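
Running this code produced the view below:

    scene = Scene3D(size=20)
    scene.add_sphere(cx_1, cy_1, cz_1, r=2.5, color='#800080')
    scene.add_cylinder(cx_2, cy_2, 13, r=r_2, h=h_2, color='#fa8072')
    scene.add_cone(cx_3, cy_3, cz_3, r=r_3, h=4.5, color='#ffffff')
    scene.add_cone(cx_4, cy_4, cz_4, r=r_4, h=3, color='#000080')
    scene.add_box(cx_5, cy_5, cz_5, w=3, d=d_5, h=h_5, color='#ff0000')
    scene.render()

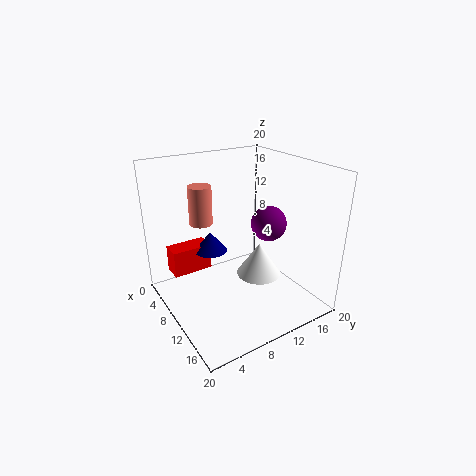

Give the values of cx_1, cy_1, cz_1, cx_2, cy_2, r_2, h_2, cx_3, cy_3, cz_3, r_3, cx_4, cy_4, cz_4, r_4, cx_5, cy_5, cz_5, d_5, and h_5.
cx_1 = 11, cy_1 = 14.5, cz_1 = 11.5, cx_2 = 9, cy_2 = 5, r_2 = 1.5, h_2 = 5, cx_3 = 13, cy_3 = 11.5, cz_3 = 5.5, r_3 = 3, cx_4 = 4.5, cy_4 = 8.5, cz_4 = 6, r_4 = 2.5, cx_5 = 1.5, cy_5 = 2.5, cz_5 = 3, d_5 = 6, h_5 = 4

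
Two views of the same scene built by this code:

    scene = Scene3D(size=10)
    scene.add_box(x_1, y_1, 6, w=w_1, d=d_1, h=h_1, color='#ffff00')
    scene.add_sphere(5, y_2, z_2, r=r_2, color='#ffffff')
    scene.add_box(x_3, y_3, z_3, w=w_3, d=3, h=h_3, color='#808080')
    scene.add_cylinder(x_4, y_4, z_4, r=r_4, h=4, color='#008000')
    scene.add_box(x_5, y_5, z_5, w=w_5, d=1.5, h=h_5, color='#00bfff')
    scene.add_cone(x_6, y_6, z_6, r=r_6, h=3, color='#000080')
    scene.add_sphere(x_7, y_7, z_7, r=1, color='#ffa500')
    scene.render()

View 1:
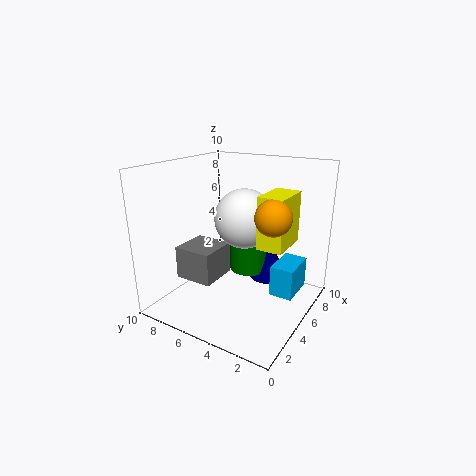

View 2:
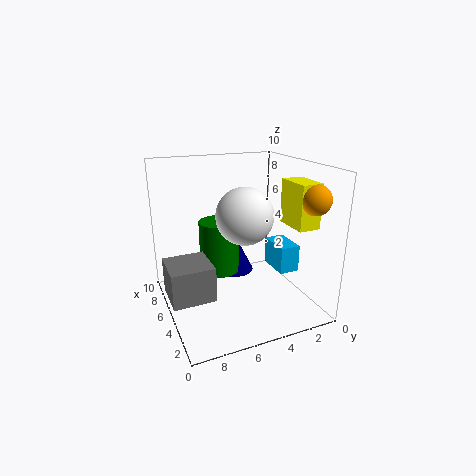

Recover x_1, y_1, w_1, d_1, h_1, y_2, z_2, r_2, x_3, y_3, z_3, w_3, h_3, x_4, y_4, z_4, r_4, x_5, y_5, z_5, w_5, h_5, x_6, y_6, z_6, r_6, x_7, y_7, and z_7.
x_1 = 2
y_1 = 0.5
w_1 = 2.5
d_1 = 1.5
h_1 = 3
y_2 = 4.5
z_2 = 6.5
r_2 = 2
x_3 = 4
y_3 = 7
z_3 = 1
w_3 = 3
h_3 = 2.5
x_4 = 7.5
y_4 = 5.5
z_4 = 1.5
r_4 = 1.5
x_5 = 4
y_5 = 0.5
z_5 = 2
w_5 = 2.5
h_5 = 2
x_6 = 8
y_6 = 4
z_6 = 1
r_6 = 1.5
x_7 = 2
y_7 = 1
z_7 = 8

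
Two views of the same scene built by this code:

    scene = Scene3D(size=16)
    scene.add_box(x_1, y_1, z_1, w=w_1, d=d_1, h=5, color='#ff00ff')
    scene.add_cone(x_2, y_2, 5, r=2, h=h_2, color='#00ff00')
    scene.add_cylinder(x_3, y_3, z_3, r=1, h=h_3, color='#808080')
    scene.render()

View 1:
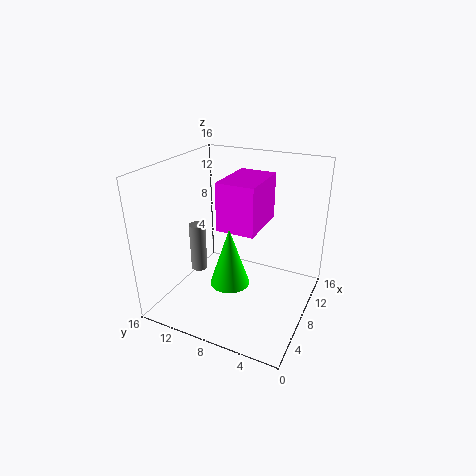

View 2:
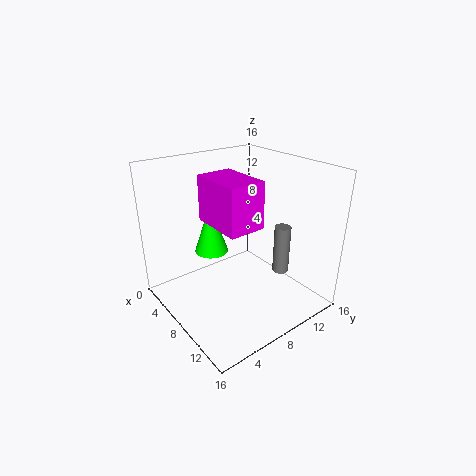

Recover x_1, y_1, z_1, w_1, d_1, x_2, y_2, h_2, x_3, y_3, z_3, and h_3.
x_1 = 5; y_1 = 5; z_1 = 10; w_1 = 6; d_1 = 4; x_2 = 4; y_2 = 7; h_2 = 6; x_3 = 9; y_3 = 14; z_3 = 2; h_3 = 6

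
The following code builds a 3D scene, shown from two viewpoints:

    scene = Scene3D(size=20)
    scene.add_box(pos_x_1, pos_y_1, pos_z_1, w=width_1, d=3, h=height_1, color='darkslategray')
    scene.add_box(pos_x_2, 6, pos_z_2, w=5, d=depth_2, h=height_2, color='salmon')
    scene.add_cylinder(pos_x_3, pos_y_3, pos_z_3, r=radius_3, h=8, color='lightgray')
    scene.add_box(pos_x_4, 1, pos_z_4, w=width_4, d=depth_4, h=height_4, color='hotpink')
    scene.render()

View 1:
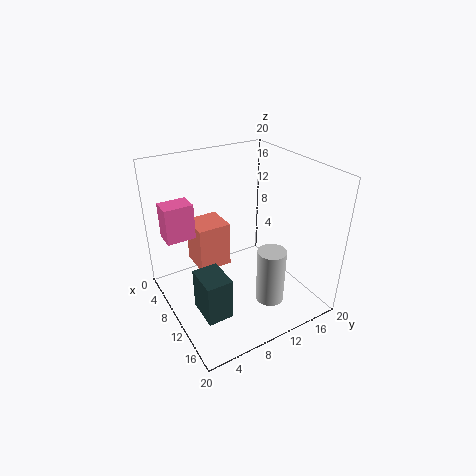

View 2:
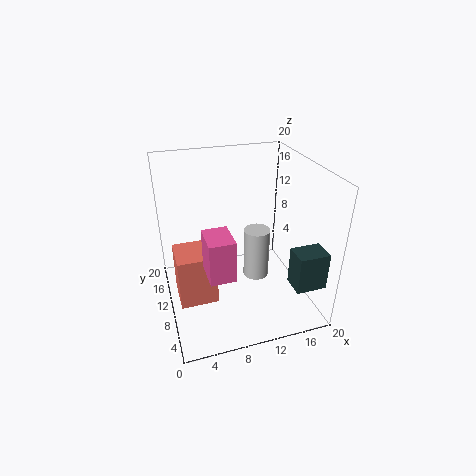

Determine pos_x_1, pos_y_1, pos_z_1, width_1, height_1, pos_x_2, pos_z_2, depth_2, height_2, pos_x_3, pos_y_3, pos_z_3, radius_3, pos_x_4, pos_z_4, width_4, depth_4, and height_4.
pos_x_1 = 15
pos_y_1 = 1
pos_z_1 = 6
width_1 = 4
height_1 = 5
pos_x_2 = 1
pos_z_2 = 3
depth_2 = 5
height_2 = 7
pos_x_3 = 14
pos_y_3 = 13
pos_z_3 = 1
radius_3 = 2
pos_x_4 = 4
pos_z_4 = 10
width_4 = 3
depth_4 = 4
height_4 = 5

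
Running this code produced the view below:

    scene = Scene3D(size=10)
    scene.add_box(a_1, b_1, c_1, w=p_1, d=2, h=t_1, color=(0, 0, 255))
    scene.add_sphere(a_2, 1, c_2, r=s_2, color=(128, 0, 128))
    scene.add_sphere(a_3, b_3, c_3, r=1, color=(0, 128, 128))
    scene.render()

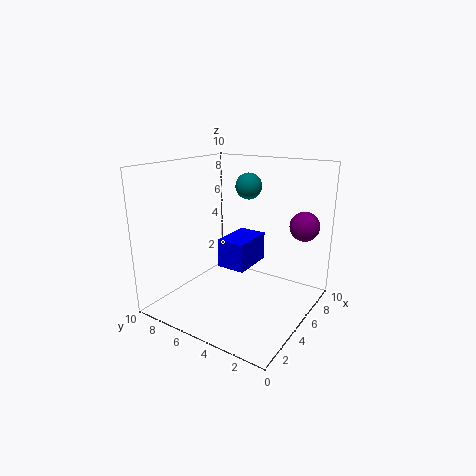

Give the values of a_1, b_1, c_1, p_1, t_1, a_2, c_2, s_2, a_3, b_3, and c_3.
a_1 = 4; b_1 = 4; c_1 = 3; p_1 = 3; t_1 = 2; a_2 = 7; c_2 = 6; s_2 = 1; a_3 = 8; b_3 = 6; c_3 = 8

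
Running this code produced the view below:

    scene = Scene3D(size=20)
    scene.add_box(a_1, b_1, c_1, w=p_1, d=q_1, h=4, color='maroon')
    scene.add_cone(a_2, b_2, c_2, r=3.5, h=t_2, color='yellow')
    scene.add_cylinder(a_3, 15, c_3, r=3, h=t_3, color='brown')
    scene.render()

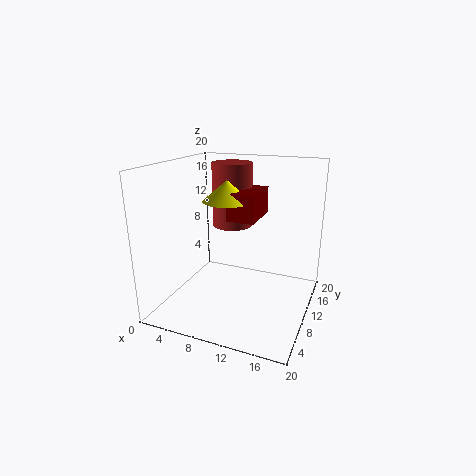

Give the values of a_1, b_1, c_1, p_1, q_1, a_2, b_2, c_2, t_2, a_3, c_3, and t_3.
a_1 = 8, b_1 = 10.5, c_1 = 12, p_1 = 4, q_1 = 6.5, a_2 = 7.5, b_2 = 12, c_2 = 14.5, t_2 = 3, a_3 = 7, c_3 = 10, t_3 = 9.5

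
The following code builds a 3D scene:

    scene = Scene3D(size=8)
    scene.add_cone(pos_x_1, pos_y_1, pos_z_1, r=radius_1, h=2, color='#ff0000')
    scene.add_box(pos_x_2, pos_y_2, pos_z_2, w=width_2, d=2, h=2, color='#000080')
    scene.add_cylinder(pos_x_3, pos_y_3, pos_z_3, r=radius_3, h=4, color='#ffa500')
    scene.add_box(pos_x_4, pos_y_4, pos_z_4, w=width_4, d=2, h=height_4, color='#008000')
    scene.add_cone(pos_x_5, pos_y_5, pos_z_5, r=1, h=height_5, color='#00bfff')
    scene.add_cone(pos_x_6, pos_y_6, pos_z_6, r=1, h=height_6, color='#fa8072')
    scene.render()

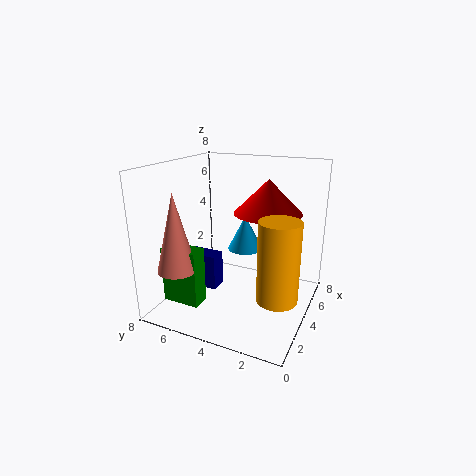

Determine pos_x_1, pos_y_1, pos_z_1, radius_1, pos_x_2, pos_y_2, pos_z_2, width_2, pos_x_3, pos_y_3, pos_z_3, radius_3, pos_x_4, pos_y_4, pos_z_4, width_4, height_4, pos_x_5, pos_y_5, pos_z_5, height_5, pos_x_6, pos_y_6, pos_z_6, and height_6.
pos_x_1 = 6
pos_y_1 = 3
pos_z_1 = 5
radius_1 = 2
pos_x_2 = 3
pos_y_2 = 5
pos_z_2 = 1
width_2 = 1
pos_x_3 = 2
pos_y_3 = 1
pos_z_3 = 2
radius_3 = 1
pos_x_4 = 1
pos_y_4 = 5
pos_z_4 = 1
width_4 = 1
height_4 = 3
pos_x_5 = 5
pos_y_5 = 4
pos_z_5 = 3
height_5 = 2
pos_x_6 = 1
pos_y_6 = 6
pos_z_6 = 3
height_6 = 4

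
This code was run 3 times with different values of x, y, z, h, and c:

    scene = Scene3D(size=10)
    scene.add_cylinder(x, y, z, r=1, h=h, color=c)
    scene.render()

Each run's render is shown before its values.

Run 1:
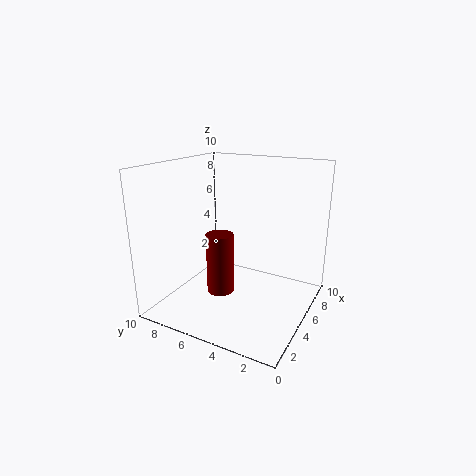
x = 5
y = 6.5
z = 0.5
h = 4.5
c = 'maroon'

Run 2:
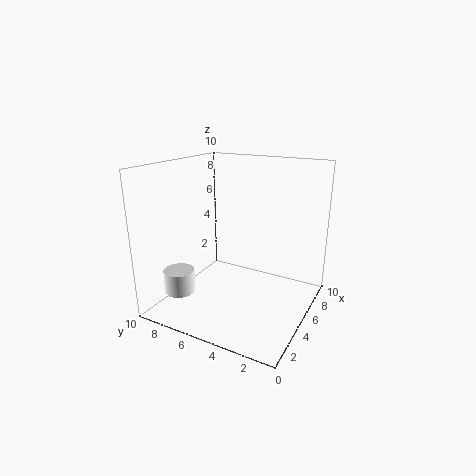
x = 1.5
y = 7.5
z = 2
h = 1.5
c = 'white'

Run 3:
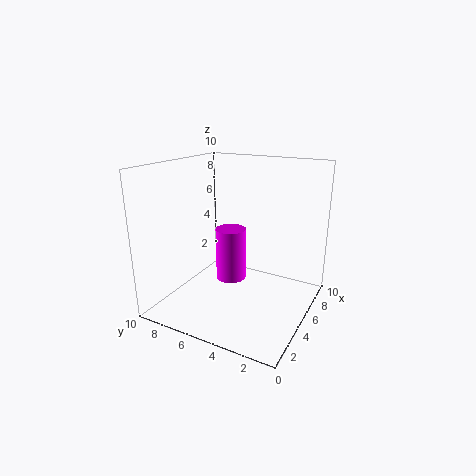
x = 4
y = 5
z = 2.5
h = 3.5
c = 'magenta'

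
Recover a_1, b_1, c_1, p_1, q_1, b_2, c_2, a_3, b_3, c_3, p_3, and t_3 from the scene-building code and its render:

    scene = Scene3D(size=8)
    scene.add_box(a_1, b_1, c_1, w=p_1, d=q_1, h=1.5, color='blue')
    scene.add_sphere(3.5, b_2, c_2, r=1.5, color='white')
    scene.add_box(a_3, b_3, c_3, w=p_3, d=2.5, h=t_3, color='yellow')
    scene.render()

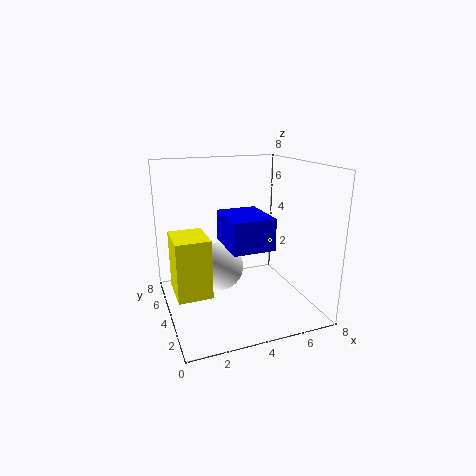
a_1 = 2.5; b_1 = 0.5; c_1 = 4.5; p_1 = 2; q_1 = 2.5; b_2 = 6; c_2 = 1.5; a_3 = 0.5; b_3 = 4; c_3 = 0.5; p_3 = 2; t_3 = 3.5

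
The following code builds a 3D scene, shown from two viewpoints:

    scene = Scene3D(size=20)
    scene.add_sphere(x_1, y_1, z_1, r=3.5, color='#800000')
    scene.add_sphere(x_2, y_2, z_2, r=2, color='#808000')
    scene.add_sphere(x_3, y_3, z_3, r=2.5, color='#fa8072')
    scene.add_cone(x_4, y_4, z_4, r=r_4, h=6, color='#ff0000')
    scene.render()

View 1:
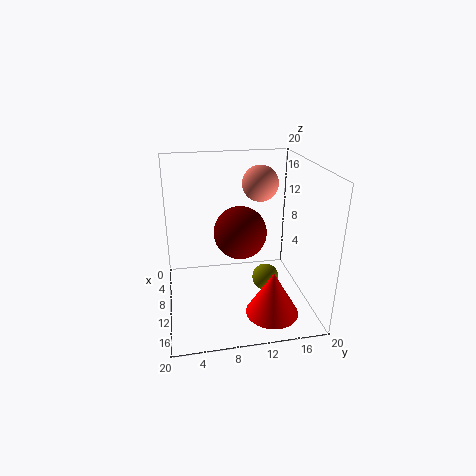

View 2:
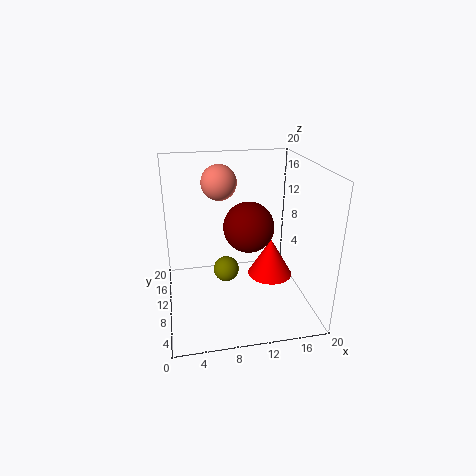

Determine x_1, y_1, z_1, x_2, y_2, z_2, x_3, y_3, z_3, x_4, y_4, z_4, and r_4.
x_1 = 11.5; y_1 = 10; z_1 = 11.5; x_2 = 9; y_2 = 14.5; z_2 = 2.5; x_3 = 8; y_3 = 13.5; z_3 = 17; x_4 = 16; y_4 = 13.5; z_4 = 1.5; r_4 = 3.5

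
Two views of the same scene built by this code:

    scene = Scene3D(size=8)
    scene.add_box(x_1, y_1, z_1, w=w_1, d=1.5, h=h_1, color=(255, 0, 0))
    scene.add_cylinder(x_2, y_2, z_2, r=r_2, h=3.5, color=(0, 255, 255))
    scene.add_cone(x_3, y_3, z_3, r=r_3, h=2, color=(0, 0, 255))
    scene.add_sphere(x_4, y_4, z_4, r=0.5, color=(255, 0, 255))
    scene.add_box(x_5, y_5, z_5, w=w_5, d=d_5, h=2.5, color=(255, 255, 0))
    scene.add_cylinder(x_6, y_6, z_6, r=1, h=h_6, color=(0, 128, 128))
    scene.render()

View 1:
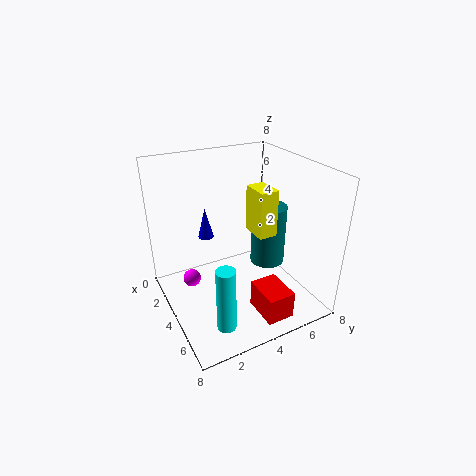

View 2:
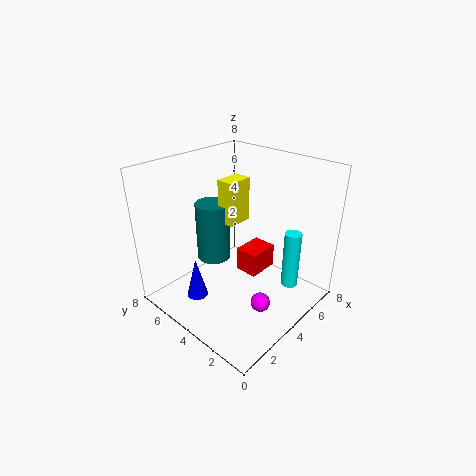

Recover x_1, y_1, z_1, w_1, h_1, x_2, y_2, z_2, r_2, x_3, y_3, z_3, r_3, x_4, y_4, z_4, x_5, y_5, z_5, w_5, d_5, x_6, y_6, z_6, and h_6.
x_1 = 5.5, y_1 = 4, z_1 = 0.5, w_1 = 2, h_1 = 1.5, x_2 = 6.5, y_2 = 2, z_2 = 0.5, r_2 = 0.5, x_3 = 0.5, y_3 = 3.5, z_3 = 2.5, r_3 = 0.5, x_4 = 3, y_4 = 1.5, z_4 = 1.5, x_5 = 4, y_5 = 4.5, z_5 = 4.5, w_5 = 1.5, d_5 = 1, x_6 = 4, y_6 = 6, z_6 = 2, h_6 = 3.5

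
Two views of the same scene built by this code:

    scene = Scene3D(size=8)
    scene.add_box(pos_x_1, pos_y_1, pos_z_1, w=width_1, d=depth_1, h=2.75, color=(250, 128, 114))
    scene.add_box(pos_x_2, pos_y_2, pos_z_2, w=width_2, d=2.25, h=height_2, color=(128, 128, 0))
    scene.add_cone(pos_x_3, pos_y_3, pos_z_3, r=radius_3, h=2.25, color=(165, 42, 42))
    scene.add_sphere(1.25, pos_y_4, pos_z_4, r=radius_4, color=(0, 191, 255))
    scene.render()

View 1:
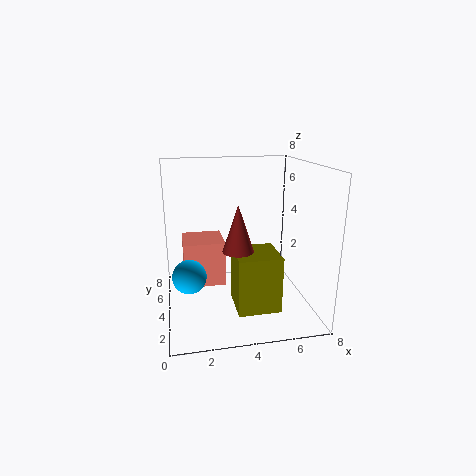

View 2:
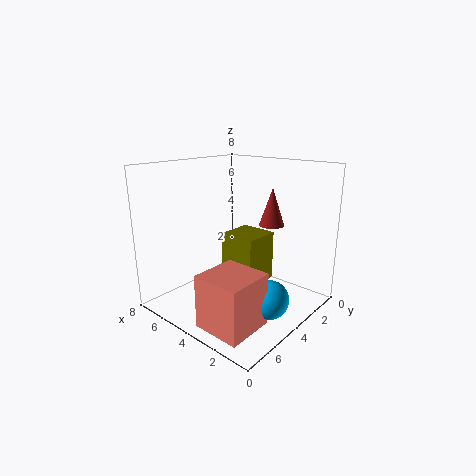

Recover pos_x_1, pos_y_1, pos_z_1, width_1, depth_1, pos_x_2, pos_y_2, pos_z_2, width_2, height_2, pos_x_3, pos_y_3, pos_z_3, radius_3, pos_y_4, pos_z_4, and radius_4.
pos_x_1 = 1
pos_y_1 = 5.25
pos_z_1 = 0.5
width_1 = 2.5
depth_1 = 2.5
pos_x_2 = 3.5
pos_y_2 = 1.25
pos_z_2 = 0.75
width_2 = 2.25
height_2 = 3
pos_x_3 = 3.5
pos_y_3 = 1.5
pos_z_3 = 4.25
radius_3 = 0.75
pos_y_4 = 4.75
pos_z_4 = 1.5
radius_4 = 1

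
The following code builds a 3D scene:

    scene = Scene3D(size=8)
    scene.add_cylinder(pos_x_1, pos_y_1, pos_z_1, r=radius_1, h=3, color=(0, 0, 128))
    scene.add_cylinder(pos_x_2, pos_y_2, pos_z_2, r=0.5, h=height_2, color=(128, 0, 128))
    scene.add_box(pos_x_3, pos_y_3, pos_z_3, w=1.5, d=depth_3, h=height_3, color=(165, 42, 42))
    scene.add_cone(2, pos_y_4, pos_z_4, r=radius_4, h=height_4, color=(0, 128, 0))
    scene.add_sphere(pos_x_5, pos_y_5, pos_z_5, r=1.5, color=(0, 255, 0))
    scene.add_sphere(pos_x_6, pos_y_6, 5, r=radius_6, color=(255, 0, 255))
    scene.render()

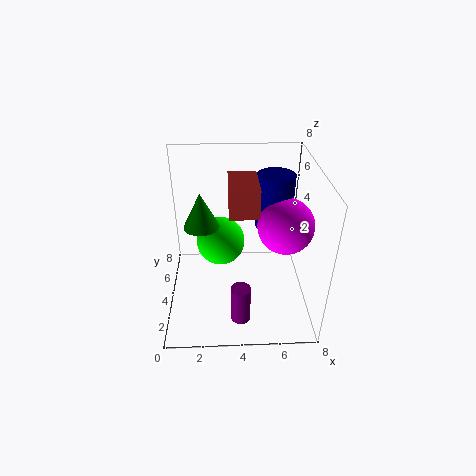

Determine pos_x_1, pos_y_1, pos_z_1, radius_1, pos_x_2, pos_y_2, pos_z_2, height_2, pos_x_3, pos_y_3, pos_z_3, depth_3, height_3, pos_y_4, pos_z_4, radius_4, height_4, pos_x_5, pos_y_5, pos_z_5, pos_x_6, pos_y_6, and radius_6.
pos_x_1 = 6, pos_y_1 = 4.5, pos_z_1 = 4.5, radius_1 = 1, pos_x_2 = 4, pos_y_2 = 1, pos_z_2 = 1, height_2 = 2, pos_x_3 = 3.5, pos_y_3 = 2.5, pos_z_3 = 6, depth_3 = 2.5, height_3 = 1.5, pos_y_4 = 4.5, pos_z_4 = 4.5, radius_4 = 1, height_4 = 2, pos_x_5 = 3, pos_y_5 = 6, pos_z_5 = 2.5, pos_x_6 = 6.5, pos_y_6 = 3.5, radius_6 = 1.5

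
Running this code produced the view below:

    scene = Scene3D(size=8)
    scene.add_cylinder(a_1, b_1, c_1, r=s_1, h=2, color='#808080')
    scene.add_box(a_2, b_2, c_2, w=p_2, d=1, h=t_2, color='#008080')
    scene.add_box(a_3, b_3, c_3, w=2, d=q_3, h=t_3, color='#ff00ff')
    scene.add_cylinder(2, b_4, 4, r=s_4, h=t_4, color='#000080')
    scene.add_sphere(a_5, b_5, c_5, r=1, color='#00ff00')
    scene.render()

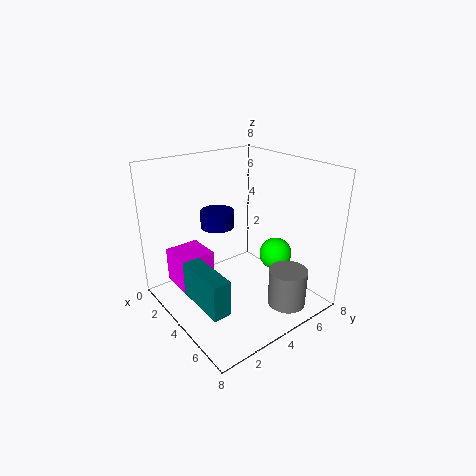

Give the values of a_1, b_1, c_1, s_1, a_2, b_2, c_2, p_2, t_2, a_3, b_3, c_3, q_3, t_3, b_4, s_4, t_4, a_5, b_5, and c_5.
a_1 = 7; b_1 = 5; c_1 = 1; s_1 = 1; a_2 = 3; b_2 = 1; c_2 = 1; p_2 = 3; t_2 = 2; a_3 = 1; b_3 = 1; c_3 = 1; q_3 = 2; t_3 = 2; b_4 = 4; s_4 = 1; t_4 = 1; a_5 = 4; b_5 = 7; c_5 = 2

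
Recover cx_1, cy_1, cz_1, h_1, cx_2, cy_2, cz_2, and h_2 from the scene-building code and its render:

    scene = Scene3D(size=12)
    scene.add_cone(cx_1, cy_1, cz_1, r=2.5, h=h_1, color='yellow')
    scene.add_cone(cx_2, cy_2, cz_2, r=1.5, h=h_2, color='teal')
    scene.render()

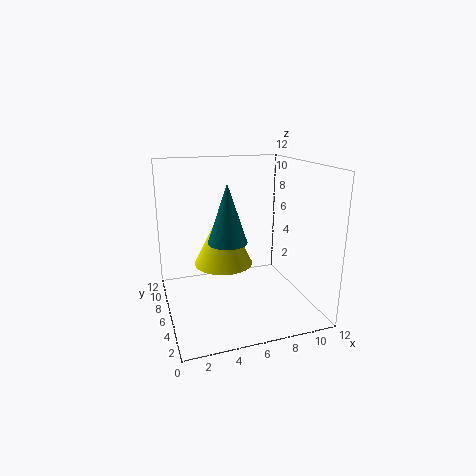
cx_1 = 5
cy_1 = 7
cz_1 = 3.5
h_1 = 5
cx_2 = 4.5
cy_2 = 4
cz_2 = 6.5
h_2 = 4.5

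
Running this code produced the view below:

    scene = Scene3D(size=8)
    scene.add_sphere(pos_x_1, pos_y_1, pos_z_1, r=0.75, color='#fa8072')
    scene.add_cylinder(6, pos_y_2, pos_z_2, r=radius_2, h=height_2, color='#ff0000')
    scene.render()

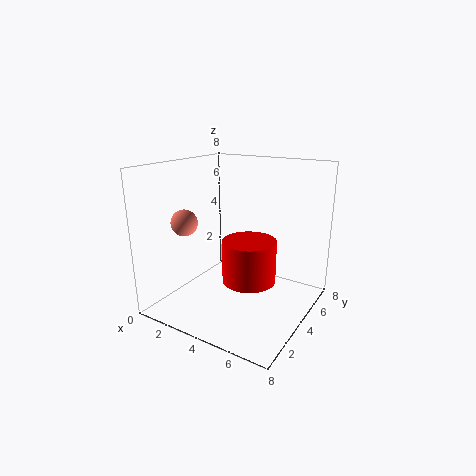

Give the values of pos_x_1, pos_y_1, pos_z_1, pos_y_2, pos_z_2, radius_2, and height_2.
pos_x_1 = 1.25, pos_y_1 = 2.75, pos_z_1 = 4.75, pos_y_2 = 1.75, pos_z_2 = 3, radius_2 = 1.25, height_2 = 2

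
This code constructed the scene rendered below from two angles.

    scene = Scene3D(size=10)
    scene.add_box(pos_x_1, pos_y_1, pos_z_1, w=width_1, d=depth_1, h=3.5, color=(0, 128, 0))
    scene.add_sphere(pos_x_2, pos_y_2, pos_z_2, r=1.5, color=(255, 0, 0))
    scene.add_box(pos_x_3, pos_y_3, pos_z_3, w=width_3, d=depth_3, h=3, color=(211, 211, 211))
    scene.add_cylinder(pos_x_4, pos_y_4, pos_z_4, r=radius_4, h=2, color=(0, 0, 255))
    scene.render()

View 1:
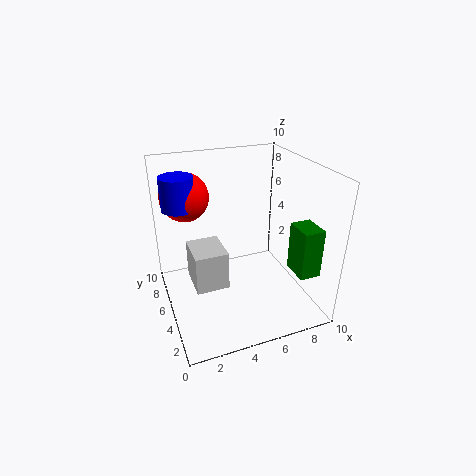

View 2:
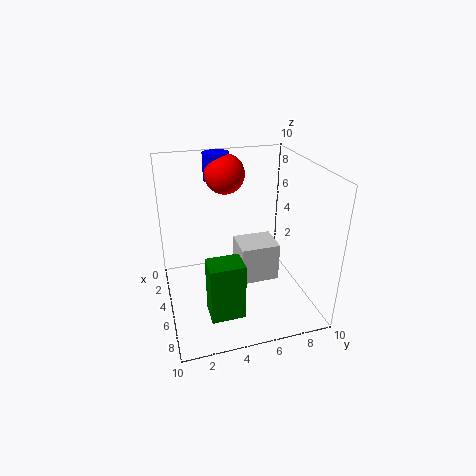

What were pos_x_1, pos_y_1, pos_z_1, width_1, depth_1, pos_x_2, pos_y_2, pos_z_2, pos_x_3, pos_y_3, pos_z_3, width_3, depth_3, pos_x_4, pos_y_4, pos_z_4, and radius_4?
pos_x_1 = 8.5, pos_y_1 = 2, pos_z_1 = 2.5, width_1 = 1.5, depth_1 = 2, pos_x_2 = 1.5, pos_y_2 = 5, pos_z_2 = 8.5, pos_x_3 = 2, pos_y_3 = 5.5, pos_z_3 = 0.5, width_3 = 2.5, depth_3 = 3, pos_x_4 = 1, pos_y_4 = 4.5, pos_z_4 = 8, radius_4 = 1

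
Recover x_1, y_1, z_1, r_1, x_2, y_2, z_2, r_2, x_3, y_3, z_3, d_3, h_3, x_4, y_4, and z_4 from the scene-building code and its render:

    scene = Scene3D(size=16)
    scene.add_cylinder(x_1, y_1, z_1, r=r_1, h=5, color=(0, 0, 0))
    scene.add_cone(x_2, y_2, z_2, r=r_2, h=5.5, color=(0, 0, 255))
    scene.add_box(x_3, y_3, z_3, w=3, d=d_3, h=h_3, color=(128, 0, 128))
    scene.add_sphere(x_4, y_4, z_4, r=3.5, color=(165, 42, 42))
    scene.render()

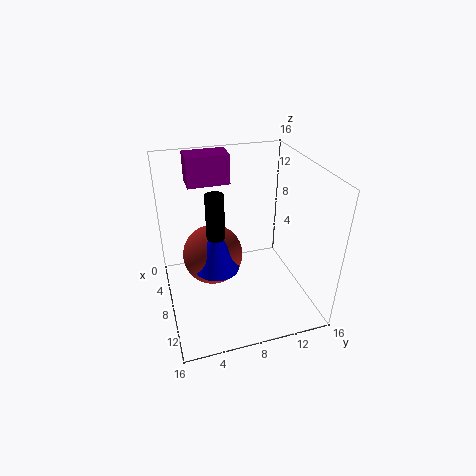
x_1 = 8
y_1 = 5.5
z_1 = 8.5
r_1 = 1
x_2 = 8
y_2 = 5.5
z_2 = 4.5
r_2 = 2.5
x_3 = 0.5
y_3 = 3.5
z_3 = 12.5
d_3 = 5
h_3 = 3.5
x_4 = 6
y_4 = 5.5
z_4 = 5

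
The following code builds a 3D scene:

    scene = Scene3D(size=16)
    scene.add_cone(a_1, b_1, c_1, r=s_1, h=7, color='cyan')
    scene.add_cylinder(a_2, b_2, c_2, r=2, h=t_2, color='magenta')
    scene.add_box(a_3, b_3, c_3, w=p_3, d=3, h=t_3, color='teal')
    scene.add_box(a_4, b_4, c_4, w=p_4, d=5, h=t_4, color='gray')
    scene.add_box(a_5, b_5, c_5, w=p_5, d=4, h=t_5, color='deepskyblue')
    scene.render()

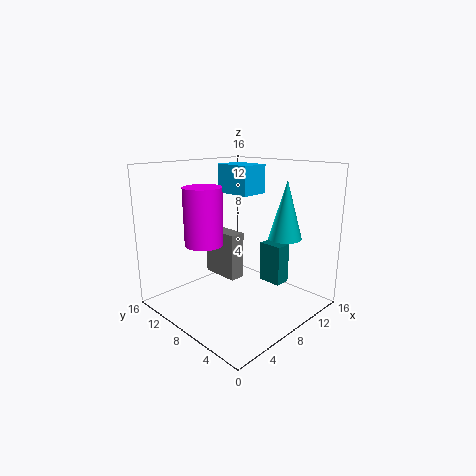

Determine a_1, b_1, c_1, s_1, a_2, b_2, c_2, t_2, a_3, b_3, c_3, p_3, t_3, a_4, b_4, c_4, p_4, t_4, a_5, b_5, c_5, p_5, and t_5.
a_1 = 14, b_1 = 6, c_1 = 7, s_1 = 2, a_2 = 4, b_2 = 9, c_2 = 8, t_2 = 6, a_3 = 13, b_3 = 6, c_3 = 1, p_3 = 2, t_3 = 5, a_4 = 10, b_4 = 11, c_4 = 1, p_4 = 2, t_4 = 6, a_5 = 7, b_5 = 6, c_5 = 13, p_5 = 3, t_5 = 3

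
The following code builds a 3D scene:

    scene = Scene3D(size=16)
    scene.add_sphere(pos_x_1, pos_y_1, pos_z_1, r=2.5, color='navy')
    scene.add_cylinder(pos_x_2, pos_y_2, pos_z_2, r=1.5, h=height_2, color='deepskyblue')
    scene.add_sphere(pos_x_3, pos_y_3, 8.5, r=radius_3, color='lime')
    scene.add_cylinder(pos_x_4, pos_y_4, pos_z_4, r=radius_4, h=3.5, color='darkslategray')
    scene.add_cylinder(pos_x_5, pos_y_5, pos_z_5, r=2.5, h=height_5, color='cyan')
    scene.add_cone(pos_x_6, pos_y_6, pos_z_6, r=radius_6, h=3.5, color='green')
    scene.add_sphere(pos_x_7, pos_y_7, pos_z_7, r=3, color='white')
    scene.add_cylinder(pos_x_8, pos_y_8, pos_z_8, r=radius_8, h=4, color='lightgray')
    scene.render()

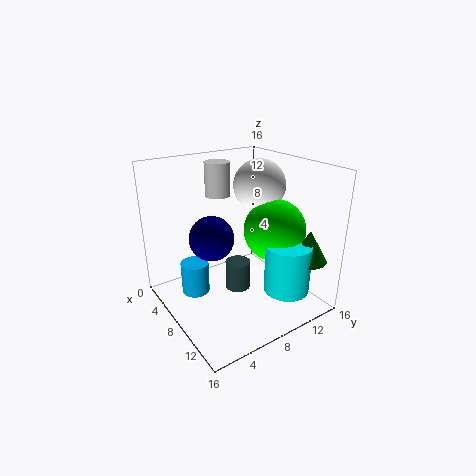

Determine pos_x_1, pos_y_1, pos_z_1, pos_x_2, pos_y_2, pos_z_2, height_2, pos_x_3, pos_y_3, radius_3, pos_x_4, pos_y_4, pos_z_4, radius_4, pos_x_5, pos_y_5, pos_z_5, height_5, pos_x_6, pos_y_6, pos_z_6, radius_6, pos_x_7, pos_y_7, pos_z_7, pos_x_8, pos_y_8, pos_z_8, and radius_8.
pos_x_1 = 6.5; pos_y_1 = 5.5; pos_z_1 = 8; pos_x_2 = 7; pos_y_2 = 3; pos_z_2 = 2.5; height_2 = 3.5; pos_x_3 = 9.5; pos_y_3 = 12; radius_3 = 3.5; pos_x_4 = 6.5; pos_y_4 = 9; pos_z_4 = 0.5; radius_4 = 1.5; pos_x_5 = 12.5; pos_y_5 = 11.5; pos_z_5 = 2.5; height_5 = 5.5; pos_x_6 = 13.5; pos_y_6 = 13.5; pos_z_6 = 6; radius_6 = 2; pos_x_7 = 6.5; pos_y_7 = 12; pos_z_7 = 13; pos_x_8 = 3; pos_y_8 = 8.5; pos_z_8 = 11.5; radius_8 = 1.5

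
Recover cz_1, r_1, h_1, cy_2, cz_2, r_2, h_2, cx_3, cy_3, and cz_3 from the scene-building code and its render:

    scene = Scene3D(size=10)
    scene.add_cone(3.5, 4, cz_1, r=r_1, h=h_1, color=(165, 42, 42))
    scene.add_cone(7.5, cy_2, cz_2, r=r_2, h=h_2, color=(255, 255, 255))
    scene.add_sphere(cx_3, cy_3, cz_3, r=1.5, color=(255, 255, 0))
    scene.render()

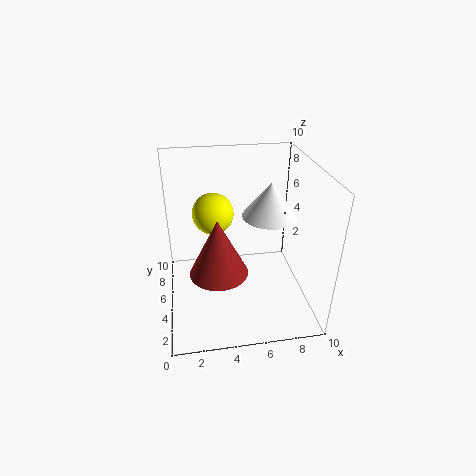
cz_1 = 3
r_1 = 2
h_1 = 4
cy_2 = 6
cz_2 = 6
r_2 = 2
h_2 = 2.5
cx_3 = 3.5
cy_3 = 7
cz_3 = 6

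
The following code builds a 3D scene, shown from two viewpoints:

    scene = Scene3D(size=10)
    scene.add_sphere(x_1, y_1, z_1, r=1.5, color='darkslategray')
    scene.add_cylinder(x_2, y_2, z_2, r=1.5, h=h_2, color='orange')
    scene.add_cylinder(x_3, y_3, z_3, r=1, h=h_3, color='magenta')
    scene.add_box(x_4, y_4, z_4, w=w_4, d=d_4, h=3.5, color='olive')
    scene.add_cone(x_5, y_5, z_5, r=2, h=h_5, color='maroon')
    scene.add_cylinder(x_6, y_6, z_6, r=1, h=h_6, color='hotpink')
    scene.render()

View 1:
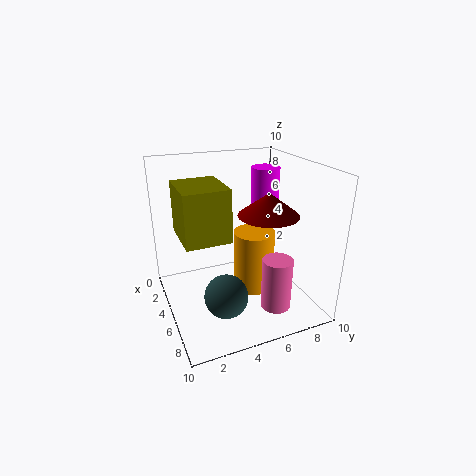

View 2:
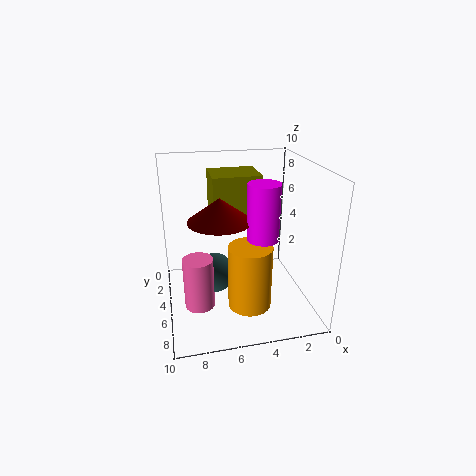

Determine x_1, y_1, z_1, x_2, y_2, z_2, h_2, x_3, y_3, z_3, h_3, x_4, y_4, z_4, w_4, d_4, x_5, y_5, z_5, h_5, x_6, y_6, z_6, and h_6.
x_1 = 6.5, y_1 = 3.5, z_1 = 1.5, x_2 = 4.5, y_2 = 6.5, z_2 = 0.5, h_2 = 4.5, x_3 = 4, y_3 = 7.5, z_3 = 6, h_3 = 3.5, x_4 = 3, y_4 = 1, z_4 = 5.5, w_4 = 3.5, d_4 = 3, x_5 = 6.5, y_5 = 6.5, z_5 = 7, h_5 = 1.5, x_6 = 8, y_6 = 6.5, z_6 = 1, h_6 = 3.5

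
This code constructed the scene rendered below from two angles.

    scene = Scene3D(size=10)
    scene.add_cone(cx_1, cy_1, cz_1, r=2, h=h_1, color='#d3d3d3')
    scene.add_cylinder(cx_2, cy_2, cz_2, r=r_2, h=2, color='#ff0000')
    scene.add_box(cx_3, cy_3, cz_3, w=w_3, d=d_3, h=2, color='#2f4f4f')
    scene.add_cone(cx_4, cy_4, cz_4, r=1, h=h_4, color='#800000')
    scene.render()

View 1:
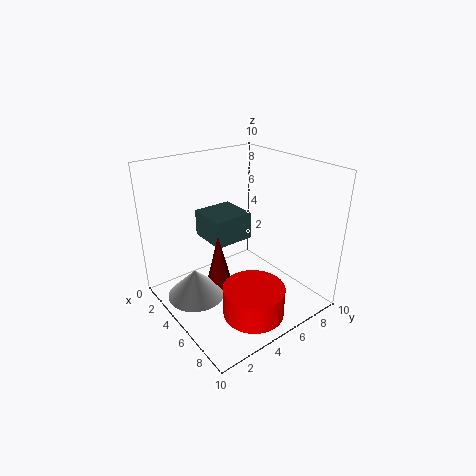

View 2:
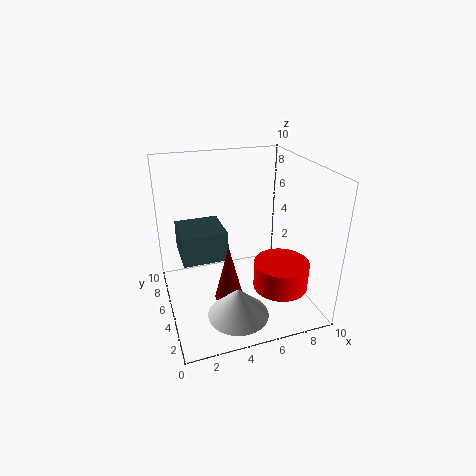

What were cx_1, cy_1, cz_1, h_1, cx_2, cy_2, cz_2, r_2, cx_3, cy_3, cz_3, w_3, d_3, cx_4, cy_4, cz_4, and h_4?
cx_1 = 4, cy_1 = 2, cz_1 = 1, h_1 = 2, cx_2 = 8, cy_2 = 4, cz_2 = 1, r_2 = 2, cx_3 = 1, cy_3 = 4, cz_3 = 4, w_3 = 3, d_3 = 3, cx_4 = 4, cy_4 = 4, cz_4 = 1, h_4 = 4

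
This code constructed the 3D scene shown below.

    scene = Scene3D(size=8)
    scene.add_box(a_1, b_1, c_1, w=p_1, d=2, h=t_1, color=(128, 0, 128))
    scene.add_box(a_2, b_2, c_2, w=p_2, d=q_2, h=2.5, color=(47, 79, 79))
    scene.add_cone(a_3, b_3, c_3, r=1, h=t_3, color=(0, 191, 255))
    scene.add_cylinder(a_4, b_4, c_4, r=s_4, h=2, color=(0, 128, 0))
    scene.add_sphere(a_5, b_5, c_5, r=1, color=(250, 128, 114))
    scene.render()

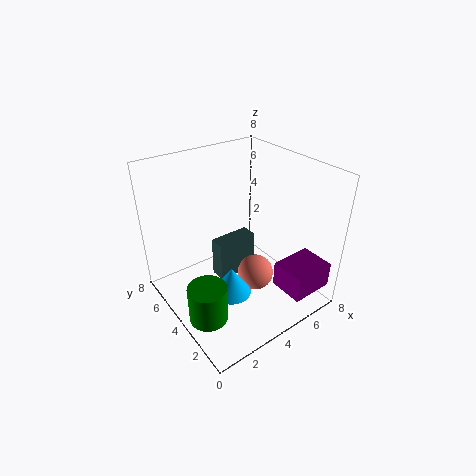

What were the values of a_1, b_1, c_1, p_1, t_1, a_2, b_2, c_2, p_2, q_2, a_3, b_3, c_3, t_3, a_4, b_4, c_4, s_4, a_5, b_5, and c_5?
a_1 = 5.5, b_1 = 0.5, c_1 = 1, p_1 = 2.5, t_1 = 1.5, a_2 = 3.5, b_2 = 5, c_2 = 0.5, p_2 = 2.5, q_2 = 1, a_3 = 2.5, b_3 = 2.5, c_3 = 2, t_3 = 1.5, a_4 = 1, b_4 = 2.5, c_4 = 1, s_4 = 1, a_5 = 4.5, b_5 = 3, c_5 = 2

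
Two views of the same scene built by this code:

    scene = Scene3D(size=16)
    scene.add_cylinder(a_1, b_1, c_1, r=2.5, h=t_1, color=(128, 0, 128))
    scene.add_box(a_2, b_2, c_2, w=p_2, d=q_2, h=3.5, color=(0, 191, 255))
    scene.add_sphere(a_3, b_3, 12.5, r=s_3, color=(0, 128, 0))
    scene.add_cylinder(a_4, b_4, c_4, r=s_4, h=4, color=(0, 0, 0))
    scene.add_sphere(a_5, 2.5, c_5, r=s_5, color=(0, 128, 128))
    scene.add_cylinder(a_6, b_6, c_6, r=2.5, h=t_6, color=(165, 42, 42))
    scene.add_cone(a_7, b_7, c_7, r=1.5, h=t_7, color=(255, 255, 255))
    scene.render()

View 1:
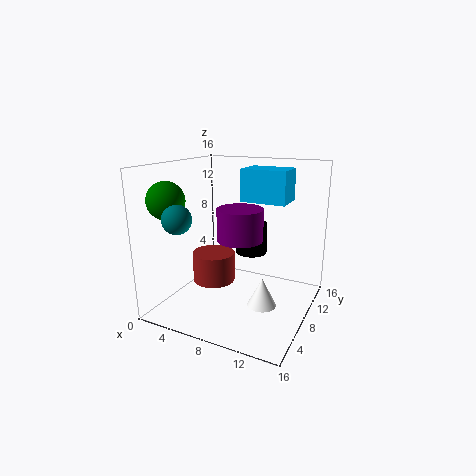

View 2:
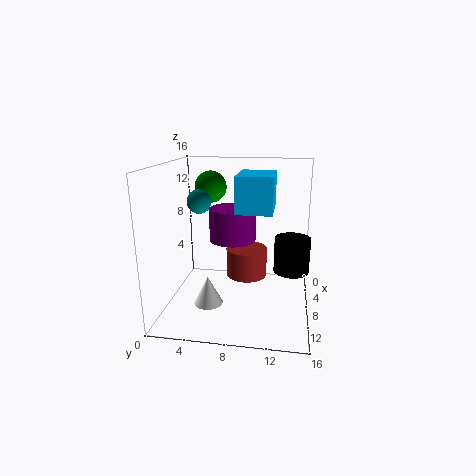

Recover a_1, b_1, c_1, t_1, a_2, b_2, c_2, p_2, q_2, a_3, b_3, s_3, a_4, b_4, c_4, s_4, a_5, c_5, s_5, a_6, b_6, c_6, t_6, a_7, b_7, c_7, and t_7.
a_1 = 8.5
b_1 = 7.5
c_1 = 8
t_1 = 3.5
a_2 = 8
b_2 = 8.5
c_2 = 12
p_2 = 5
q_2 = 3.5
a_3 = 2
b_3 = 3.5
s_3 = 2
a_4 = 7
b_4 = 14
c_4 = 4
s_4 = 2
a_5 = 4
c_5 = 11
s_5 = 1.5
a_6 = 4.5
b_6 = 8.5
c_6 = 2
t_6 = 3.5
a_7 = 12
b_7 = 5.5
c_7 = 2
t_7 = 3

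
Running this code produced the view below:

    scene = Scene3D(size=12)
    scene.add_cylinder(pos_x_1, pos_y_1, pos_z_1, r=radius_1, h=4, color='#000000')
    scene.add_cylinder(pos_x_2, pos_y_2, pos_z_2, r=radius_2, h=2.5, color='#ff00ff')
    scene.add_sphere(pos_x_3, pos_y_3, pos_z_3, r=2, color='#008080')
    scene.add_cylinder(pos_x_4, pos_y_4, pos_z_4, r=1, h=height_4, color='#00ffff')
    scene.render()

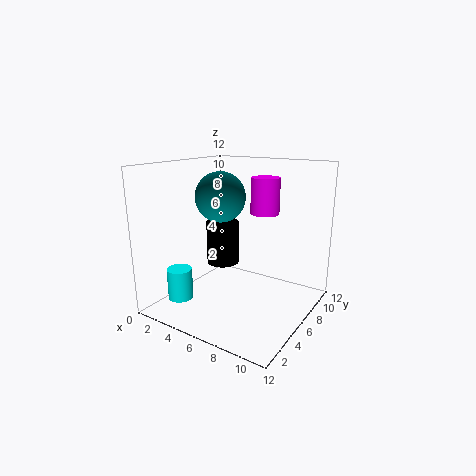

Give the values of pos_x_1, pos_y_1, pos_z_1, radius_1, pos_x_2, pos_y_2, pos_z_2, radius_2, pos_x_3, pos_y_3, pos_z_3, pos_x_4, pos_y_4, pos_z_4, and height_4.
pos_x_1 = 3
pos_y_1 = 8
pos_z_1 = 2.5
radius_1 = 1.5
pos_x_2 = 9.5
pos_y_2 = 4
pos_z_2 = 9
radius_2 = 1
pos_x_3 = 5
pos_y_3 = 5
pos_z_3 = 9.5
pos_x_4 = 3
pos_y_4 = 2
pos_z_4 = 1.5
height_4 = 2.5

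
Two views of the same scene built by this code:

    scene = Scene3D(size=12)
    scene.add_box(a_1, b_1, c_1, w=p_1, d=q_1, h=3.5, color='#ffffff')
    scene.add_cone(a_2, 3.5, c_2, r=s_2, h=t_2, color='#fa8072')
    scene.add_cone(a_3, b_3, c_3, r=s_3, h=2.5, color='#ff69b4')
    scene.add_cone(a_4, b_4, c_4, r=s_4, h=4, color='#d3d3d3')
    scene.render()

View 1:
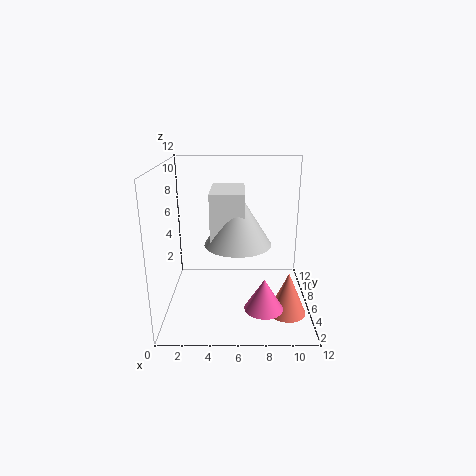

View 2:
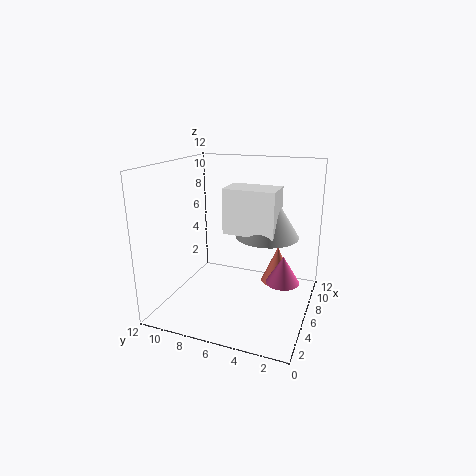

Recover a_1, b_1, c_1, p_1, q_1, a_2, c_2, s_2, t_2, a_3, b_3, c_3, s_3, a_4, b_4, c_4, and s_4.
a_1 = 4; b_1 = 2.5; c_1 = 7; p_1 = 2.5; q_1 = 4; a_2 = 10; c_2 = 0.5; s_2 = 1.5; t_2 = 3.5; a_3 = 8; b_3 = 2.5; c_3 = 1.5; s_3 = 1.5; a_4 = 6; b_4 = 3.5; c_4 = 6.5; s_4 = 2.5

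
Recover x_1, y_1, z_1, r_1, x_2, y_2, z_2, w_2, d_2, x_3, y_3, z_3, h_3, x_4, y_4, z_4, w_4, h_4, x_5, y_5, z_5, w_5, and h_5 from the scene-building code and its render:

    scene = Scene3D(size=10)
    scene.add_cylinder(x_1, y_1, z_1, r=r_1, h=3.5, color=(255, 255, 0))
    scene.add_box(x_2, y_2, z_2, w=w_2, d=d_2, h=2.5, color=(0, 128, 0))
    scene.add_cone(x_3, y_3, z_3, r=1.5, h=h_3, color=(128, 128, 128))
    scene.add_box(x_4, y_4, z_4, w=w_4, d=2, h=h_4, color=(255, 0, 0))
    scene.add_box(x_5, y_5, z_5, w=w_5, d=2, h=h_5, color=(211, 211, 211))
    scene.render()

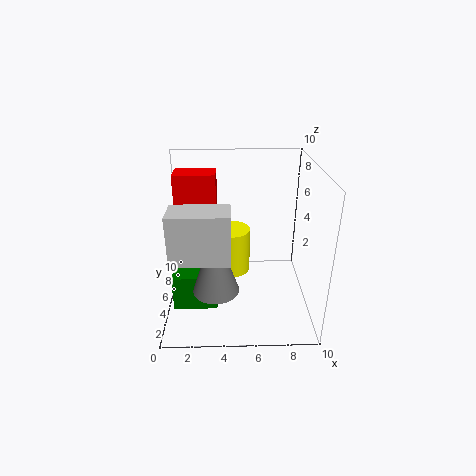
x_1 = 4.5, y_1 = 7.5, z_1 = 1, r_1 = 1.5, x_2 = 0.5, y_2 = 3, z_2 = 0.5, w_2 = 3, d_2 = 3, x_3 = 3.5, y_3 = 2.5, z_3 = 2.5, h_3 = 4.5, x_4 = 0.5, y_4 = 6.5, z_4 = 5.5, w_4 = 3, h_4 = 3.5, x_5 = 1, y_5 = 0.5, z_5 = 5.5, w_5 = 3.5, h_5 = 3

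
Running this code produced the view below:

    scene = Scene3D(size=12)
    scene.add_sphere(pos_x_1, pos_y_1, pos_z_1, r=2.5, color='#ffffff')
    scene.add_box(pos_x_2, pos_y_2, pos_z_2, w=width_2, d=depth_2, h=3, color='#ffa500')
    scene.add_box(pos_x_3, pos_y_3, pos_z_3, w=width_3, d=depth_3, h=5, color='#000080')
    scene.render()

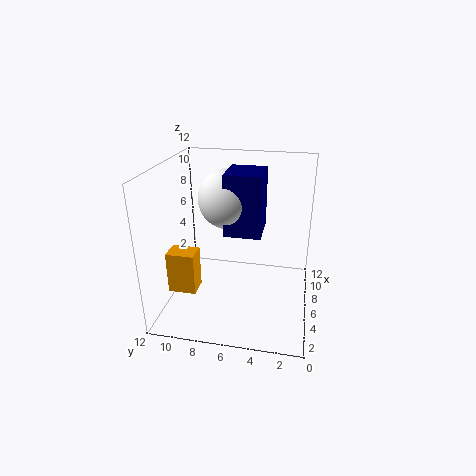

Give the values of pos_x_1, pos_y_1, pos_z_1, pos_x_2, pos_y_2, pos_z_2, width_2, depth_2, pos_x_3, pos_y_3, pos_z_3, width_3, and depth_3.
pos_x_1 = 7, pos_y_1 = 7, pos_z_1 = 9, pos_x_2 = 0.5, pos_y_2 = 8, pos_z_2 = 4, width_2 = 1.5, depth_2 = 2, pos_x_3 = 5, pos_y_3 = 4, pos_z_3 = 6.5, width_3 = 3.5, depth_3 = 3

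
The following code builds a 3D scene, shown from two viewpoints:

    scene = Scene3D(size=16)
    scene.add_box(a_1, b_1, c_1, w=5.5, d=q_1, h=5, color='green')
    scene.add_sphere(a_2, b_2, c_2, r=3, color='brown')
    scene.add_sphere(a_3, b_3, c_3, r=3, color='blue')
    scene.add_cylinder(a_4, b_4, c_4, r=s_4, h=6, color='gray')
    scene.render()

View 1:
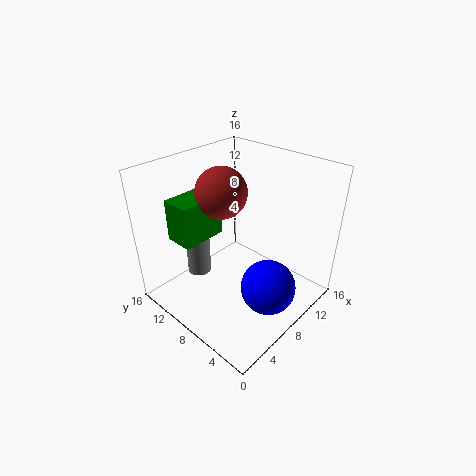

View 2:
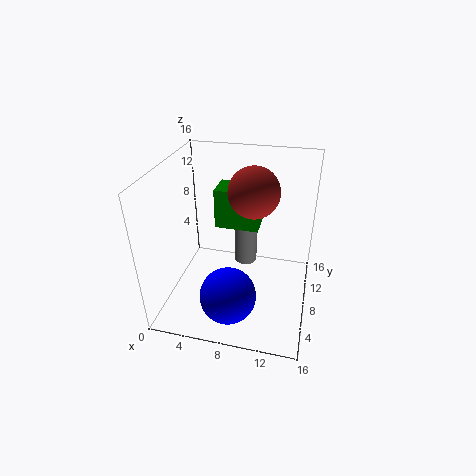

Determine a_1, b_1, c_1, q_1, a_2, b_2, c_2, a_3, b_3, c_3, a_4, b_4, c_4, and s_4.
a_1 = 4; b_1 = 12; c_1 = 6.5; q_1 = 3.5; a_2 = 9; b_2 = 11.5; c_2 = 12; a_3 = 8; b_3 = 3.5; c_3 = 3.5; a_4 = 7.5; b_4 = 14.5; c_4 = 0.5; s_4 = 1.5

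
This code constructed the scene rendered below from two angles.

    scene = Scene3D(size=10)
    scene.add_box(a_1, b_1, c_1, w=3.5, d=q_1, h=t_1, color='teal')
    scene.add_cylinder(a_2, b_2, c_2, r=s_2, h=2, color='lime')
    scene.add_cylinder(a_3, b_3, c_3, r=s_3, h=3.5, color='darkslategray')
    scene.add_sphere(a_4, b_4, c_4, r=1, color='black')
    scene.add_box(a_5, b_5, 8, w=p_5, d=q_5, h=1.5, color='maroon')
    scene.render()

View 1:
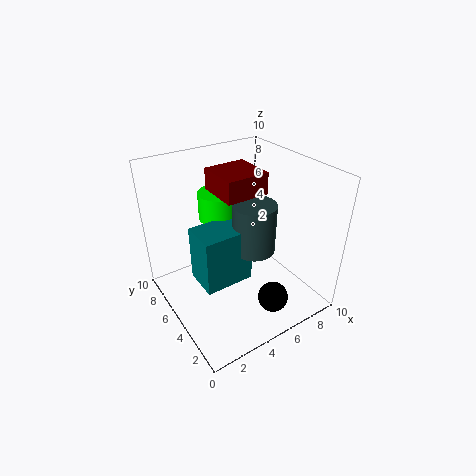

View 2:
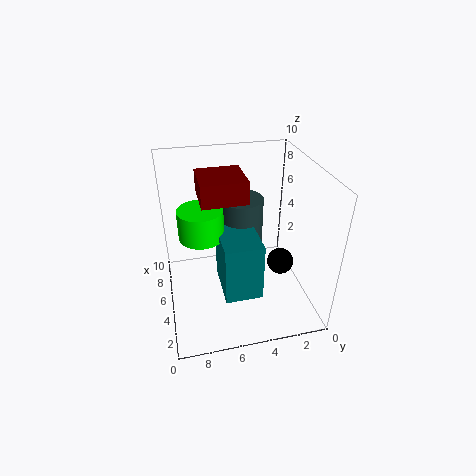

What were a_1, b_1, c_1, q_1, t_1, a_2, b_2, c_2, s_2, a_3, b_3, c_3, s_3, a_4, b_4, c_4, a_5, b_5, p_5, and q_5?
a_1 = 2
b_1 = 4
c_1 = 2
q_1 = 2.5
t_1 = 4
a_2 = 5
b_2 = 7.5
c_2 = 5.5
s_2 = 1.5
a_3 = 6
b_3 = 4.5
c_3 = 4
s_3 = 1.5
a_4 = 5.5
b_4 = 1.5
c_4 = 2
a_5 = 4
b_5 = 4.5
p_5 = 3
q_5 = 3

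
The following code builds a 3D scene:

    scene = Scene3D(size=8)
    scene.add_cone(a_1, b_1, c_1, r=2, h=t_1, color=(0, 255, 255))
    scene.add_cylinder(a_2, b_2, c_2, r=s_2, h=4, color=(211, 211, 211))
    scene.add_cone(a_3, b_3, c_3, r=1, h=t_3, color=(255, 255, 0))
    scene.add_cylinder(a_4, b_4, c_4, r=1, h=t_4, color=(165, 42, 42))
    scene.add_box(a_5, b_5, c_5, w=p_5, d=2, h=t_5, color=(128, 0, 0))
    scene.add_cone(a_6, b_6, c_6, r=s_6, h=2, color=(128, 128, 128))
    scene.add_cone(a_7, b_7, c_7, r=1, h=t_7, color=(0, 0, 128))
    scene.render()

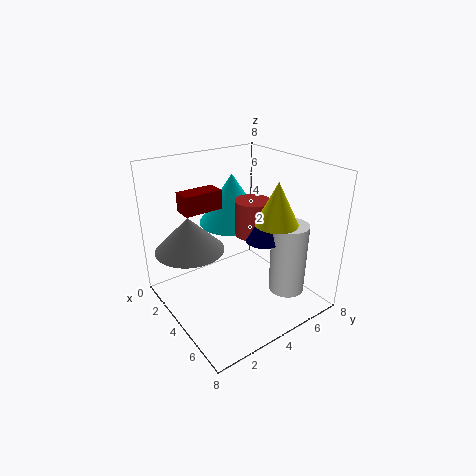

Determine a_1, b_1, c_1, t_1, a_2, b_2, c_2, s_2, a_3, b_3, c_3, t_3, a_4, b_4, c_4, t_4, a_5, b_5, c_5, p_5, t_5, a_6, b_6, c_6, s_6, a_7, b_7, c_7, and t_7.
a_1 = 2
b_1 = 5
c_1 = 4
t_1 = 3
a_2 = 6
b_2 = 6
c_2 = 1
s_2 = 1
a_3 = 7
b_3 = 4
c_3 = 6
t_3 = 2
a_4 = 4
b_4 = 5
c_4 = 4
t_4 = 2
a_5 = 3
b_5 = 1
c_5 = 6
p_5 = 1
t_5 = 1
a_6 = 2
b_6 = 2
c_6 = 3
s_6 = 2
a_7 = 5
b_7 = 5
c_7 = 4
t_7 = 2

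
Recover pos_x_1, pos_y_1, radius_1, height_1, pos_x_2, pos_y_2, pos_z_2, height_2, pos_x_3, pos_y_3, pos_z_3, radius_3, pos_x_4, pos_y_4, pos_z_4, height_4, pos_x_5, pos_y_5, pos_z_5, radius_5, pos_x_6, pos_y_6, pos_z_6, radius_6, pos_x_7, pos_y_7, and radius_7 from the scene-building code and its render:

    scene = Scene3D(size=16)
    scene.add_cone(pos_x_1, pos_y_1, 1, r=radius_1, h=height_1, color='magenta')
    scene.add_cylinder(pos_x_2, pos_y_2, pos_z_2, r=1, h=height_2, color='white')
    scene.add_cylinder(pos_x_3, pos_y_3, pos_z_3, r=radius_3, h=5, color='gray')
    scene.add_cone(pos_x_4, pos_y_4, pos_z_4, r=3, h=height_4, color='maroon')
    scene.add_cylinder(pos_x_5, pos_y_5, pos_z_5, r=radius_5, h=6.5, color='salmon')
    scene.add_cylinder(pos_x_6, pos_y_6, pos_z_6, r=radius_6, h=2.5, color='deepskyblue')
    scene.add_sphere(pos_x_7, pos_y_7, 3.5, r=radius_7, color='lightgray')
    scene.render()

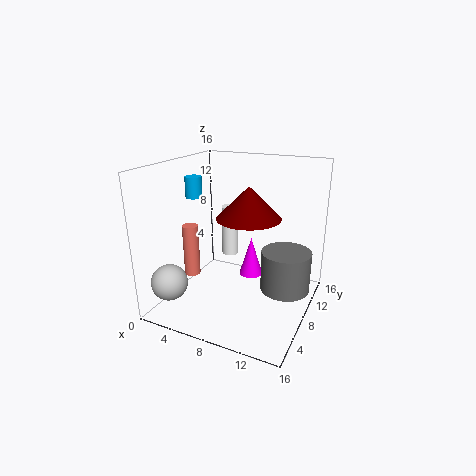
pos_x_1 = 7.5; pos_y_1 = 13; radius_1 = 1.5; height_1 = 5; pos_x_2 = 5.5; pos_y_2 = 11; pos_z_2 = 4.5; height_2 = 6; pos_x_3 = 12.5; pos_y_3 = 12; pos_z_3 = 0.5; radius_3 = 3; pos_x_4 = 11; pos_y_4 = 4; pos_z_4 = 12; height_4 = 3; pos_x_5 = 1; pos_y_5 = 9; pos_z_5 = 1.5; radius_5 = 1; pos_x_6 = 1.5; pos_y_6 = 9.5; pos_z_6 = 11.5; radius_6 = 1; pos_x_7 = 2; pos_y_7 = 3; radius_7 = 2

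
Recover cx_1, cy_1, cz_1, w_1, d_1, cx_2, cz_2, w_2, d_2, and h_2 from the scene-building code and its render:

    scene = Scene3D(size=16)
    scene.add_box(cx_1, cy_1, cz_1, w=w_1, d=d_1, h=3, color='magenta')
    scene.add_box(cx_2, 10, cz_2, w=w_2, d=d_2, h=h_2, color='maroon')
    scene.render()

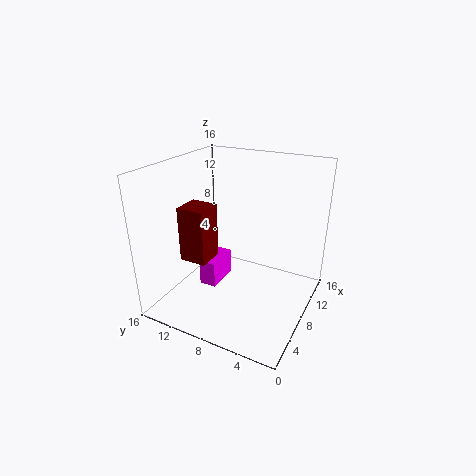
cx_1 = 6, cy_1 = 10, cz_1 = 2, w_1 = 4, d_1 = 2, cx_2 = 4, cz_2 = 6, w_2 = 3, d_2 = 3, h_2 = 6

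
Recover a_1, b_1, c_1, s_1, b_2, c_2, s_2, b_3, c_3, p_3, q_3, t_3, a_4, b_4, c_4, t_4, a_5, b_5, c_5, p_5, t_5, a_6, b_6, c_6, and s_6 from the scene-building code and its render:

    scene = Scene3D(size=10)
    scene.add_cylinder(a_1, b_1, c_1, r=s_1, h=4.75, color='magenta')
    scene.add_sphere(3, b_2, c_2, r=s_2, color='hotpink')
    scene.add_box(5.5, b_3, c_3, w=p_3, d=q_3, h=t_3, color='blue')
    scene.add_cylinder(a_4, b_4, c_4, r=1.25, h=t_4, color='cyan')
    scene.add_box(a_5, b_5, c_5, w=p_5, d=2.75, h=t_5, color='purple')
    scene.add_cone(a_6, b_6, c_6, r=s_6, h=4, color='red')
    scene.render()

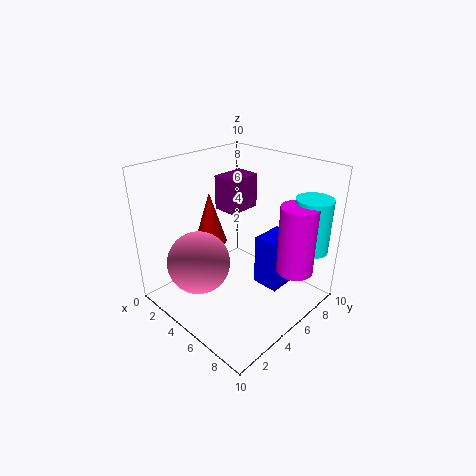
a_1 = 8.5, b_1 = 7, c_1 = 3, s_1 = 1.25, b_2 = 3, c_2 = 3, s_2 = 2.25, b_3 = 6.25, c_3 = 1, p_3 = 2, q_3 = 2.5, t_3 = 3.75, a_4 = 8.75, b_4 = 8.25, c_4 = 4.25, t_4 = 3.75, a_5 = 0.5, b_5 = 7, c_5 = 5.25, p_5 = 2, t_5 = 2.75, a_6 = 1.5, b_6 = 5.5, c_6 = 3.25, s_6 = 1.25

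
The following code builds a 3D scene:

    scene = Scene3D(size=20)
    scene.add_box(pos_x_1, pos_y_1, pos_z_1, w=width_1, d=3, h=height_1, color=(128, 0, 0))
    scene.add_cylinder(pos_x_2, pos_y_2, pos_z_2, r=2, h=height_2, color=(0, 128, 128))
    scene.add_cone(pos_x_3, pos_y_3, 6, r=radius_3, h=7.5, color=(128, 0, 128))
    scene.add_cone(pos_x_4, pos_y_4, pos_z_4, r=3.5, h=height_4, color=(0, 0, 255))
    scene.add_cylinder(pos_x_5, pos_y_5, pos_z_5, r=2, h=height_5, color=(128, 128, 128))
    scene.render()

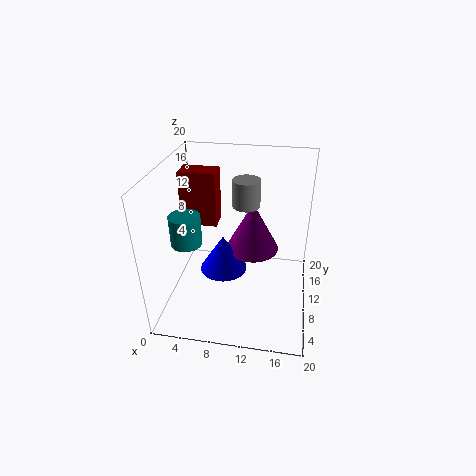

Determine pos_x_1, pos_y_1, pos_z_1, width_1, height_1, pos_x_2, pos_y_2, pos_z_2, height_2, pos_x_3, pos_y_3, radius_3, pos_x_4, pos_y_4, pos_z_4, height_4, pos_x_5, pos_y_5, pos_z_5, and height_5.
pos_x_1 = 2; pos_y_1 = 10; pos_z_1 = 11.5; width_1 = 5; height_1 = 7.5; pos_x_2 = 4; pos_y_2 = 6; pos_z_2 = 11; height_2 = 4; pos_x_3 = 11.5; pos_y_3 = 14; radius_3 = 4; pos_x_4 = 7.5; pos_y_4 = 11.5; pos_z_4 = 3.5; height_4 = 5.5; pos_x_5 = 10.5; pos_y_5 = 14; pos_z_5 = 13; height_5 = 4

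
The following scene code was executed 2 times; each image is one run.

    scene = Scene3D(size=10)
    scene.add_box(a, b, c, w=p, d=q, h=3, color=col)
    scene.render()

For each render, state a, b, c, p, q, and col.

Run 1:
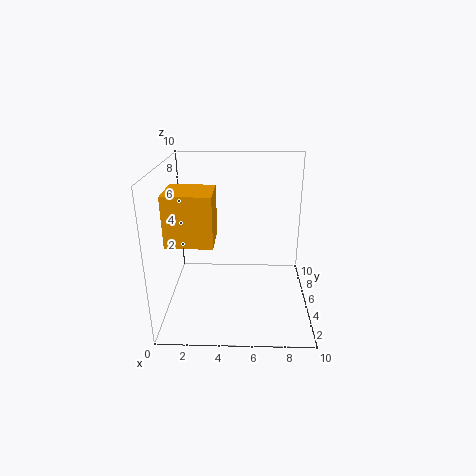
a = 1; b = 0.75; c = 6.25; p = 2.75; q = 2.5; col = 'orange'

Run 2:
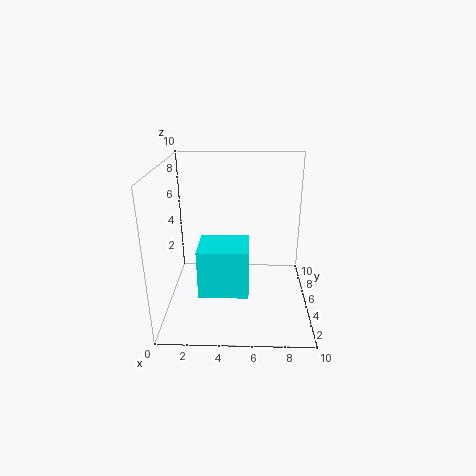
a = 2.75; b = 0.75; c = 3; p = 3; q = 2.5; col = 'cyan'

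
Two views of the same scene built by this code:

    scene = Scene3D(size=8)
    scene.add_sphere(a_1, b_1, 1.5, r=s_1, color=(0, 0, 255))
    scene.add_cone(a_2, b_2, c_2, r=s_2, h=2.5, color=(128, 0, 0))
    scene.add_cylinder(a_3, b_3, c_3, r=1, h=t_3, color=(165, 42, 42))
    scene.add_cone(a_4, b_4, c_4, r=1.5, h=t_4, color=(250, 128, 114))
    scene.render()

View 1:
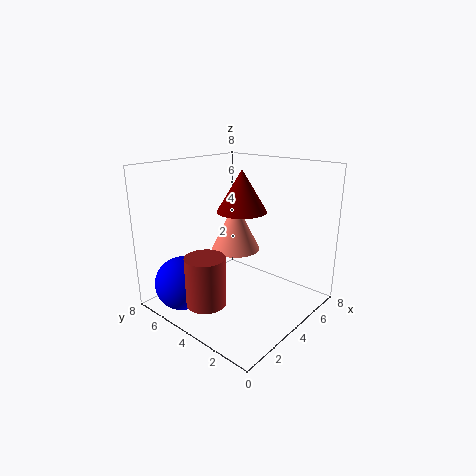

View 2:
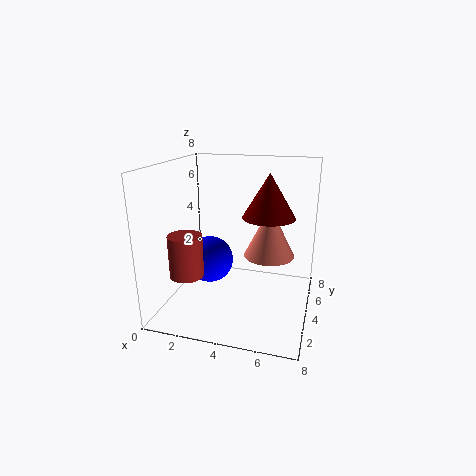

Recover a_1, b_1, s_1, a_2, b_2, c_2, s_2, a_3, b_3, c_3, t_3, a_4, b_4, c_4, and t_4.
a_1 = 1.5, b_1 = 6, s_1 = 1.5, a_2 = 5.5, b_2 = 5, c_2 = 5, s_2 = 1.5, a_3 = 1, b_3 = 3.5, c_3 = 1.5, t_3 = 2.5, a_4 = 5.5, b_4 = 5.5, c_4 = 2.5, t_4 = 3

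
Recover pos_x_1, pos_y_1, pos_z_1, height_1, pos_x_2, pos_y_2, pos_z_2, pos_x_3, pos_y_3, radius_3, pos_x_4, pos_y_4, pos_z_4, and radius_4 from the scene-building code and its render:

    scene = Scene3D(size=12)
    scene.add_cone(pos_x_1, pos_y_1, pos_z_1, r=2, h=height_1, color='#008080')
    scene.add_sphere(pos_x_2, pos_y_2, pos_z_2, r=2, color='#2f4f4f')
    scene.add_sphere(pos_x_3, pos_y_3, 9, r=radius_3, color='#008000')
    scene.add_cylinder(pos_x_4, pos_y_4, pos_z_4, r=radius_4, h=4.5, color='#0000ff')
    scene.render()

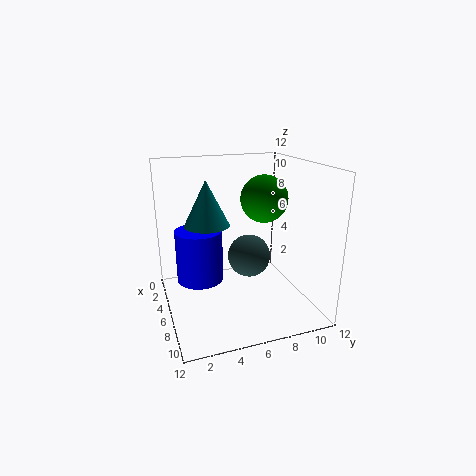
pos_x_1 = 3.5, pos_y_1 = 4, pos_z_1 = 6.5, height_1 = 4, pos_x_2 = 3.5, pos_y_2 = 8, pos_z_2 = 3, pos_x_3 = 5.5, pos_y_3 = 8.5, radius_3 = 2, pos_x_4 = 4.5, pos_y_4 = 3, pos_z_4 = 2, radius_4 = 2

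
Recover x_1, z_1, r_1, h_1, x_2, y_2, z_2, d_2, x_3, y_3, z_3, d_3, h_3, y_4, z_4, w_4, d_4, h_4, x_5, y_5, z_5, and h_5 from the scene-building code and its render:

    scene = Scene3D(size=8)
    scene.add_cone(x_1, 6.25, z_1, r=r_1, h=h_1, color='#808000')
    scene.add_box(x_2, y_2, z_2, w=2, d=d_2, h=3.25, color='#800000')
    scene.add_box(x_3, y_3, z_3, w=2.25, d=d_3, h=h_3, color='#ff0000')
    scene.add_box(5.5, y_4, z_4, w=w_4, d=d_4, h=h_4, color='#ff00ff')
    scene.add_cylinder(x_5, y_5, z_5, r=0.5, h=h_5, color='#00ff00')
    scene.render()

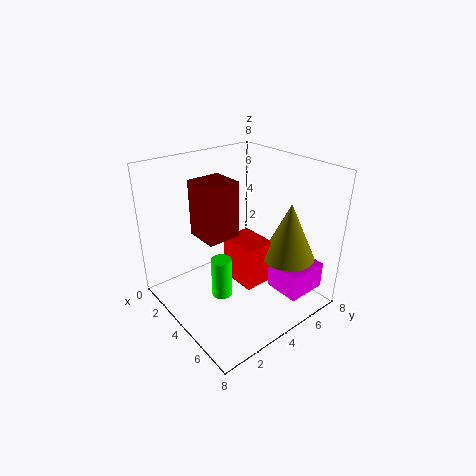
x_1 = 5.75
z_1 = 2.75
r_1 = 1.5
h_1 = 3.25
x_2 = 1.5
y_2 = 2.5
z_2 = 3.75
d_2 = 2
x_3 = 3
y_3 = 3.75
z_3 = 1.25
d_3 = 1.75
h_3 = 2.5
y_4 = 5
z_4 = 1.25
w_4 = 2
d_4 = 2.25
h_4 = 1.5
x_5 = 5.5
y_5 = 1.75
z_5 = 2.25
h_5 = 2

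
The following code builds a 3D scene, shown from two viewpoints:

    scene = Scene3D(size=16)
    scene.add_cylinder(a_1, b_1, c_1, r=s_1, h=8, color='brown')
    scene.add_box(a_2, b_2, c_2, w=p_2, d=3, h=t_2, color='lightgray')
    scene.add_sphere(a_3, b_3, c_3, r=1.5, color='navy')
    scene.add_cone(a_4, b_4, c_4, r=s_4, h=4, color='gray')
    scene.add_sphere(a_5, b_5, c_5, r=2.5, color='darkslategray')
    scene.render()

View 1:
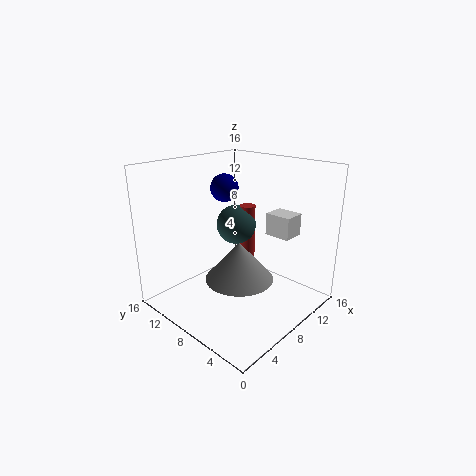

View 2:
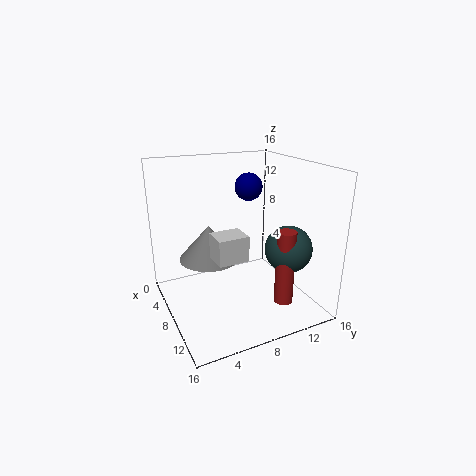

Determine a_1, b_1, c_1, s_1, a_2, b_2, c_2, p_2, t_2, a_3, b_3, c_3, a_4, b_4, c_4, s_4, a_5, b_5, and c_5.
a_1 = 13
b_1 = 11
c_1 = 2
s_1 = 1
a_2 = 11
b_2 = 3.5
c_2 = 8
p_2 = 2.5
t_2 = 2.5
a_3 = 7.5
b_3 = 9.5
c_3 = 13.5
a_4 = 5.5
b_4 = 5.5
c_4 = 5
s_4 = 3.5
a_5 = 12
b_5 = 12
c_5 = 7.5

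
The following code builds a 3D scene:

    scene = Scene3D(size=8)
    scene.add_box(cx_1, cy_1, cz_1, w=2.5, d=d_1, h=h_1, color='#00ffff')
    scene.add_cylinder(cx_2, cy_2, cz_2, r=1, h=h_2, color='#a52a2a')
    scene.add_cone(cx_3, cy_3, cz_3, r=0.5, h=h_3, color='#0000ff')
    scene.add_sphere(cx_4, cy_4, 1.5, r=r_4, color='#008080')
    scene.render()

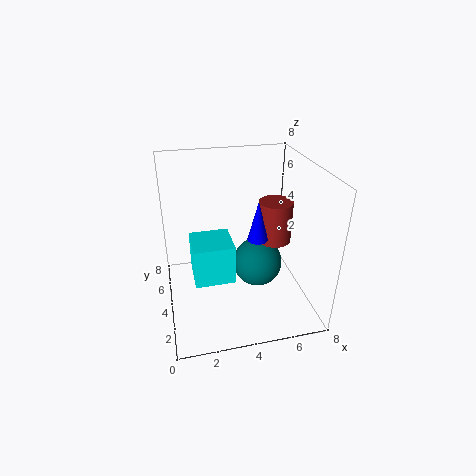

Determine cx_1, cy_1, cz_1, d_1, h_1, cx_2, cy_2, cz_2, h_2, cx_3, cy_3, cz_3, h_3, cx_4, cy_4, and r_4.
cx_1 = 1.5
cy_1 = 4.5
cz_1 = 0.5
d_1 = 2.5
h_1 = 2.5
cx_2 = 6.5
cy_2 = 5
cz_2 = 3
h_2 = 2.5
cx_3 = 4.5
cy_3 = 2
cz_3 = 5
h_3 = 2
cx_4 = 5.5
cy_4 = 5
r_4 = 1.5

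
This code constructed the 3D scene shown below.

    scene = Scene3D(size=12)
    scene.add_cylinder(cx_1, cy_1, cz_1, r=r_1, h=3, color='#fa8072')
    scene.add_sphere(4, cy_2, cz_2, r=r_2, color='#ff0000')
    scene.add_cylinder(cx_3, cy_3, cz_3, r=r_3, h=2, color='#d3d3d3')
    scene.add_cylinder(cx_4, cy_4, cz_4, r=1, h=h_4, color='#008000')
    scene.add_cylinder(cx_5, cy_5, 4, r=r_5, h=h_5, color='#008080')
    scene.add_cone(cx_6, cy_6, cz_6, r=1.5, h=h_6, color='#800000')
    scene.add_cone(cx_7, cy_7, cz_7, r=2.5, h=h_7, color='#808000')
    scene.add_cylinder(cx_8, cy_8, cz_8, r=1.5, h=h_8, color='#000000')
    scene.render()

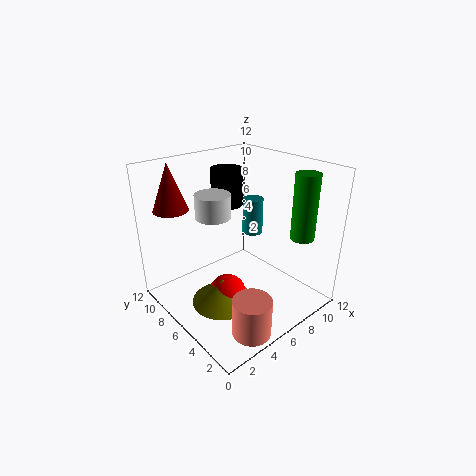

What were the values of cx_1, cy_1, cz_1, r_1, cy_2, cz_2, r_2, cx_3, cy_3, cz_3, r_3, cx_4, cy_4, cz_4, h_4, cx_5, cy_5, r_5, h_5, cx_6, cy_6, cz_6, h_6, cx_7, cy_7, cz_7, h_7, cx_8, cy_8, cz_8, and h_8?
cx_1 = 3.5
cy_1 = 1.5
cz_1 = 0.5
r_1 = 1.5
cy_2 = 5
cz_2 = 2
r_2 = 1.5
cx_3 = 5
cy_3 = 8
cz_3 = 7.5
r_3 = 1.5
cx_4 = 10
cy_4 = 2.5
cz_4 = 6
h_4 = 5.5
cx_5 = 10.5
cy_5 = 9
r_5 = 1
h_5 = 3.5
cx_6 = 2.5
cy_6 = 10.5
cz_6 = 8
h_6 = 4
cx_7 = 3.5
cy_7 = 5
cz_7 = 1.5
h_7 = 2
cx_8 = 8.5
cy_8 = 10.5
cz_8 = 7
h_8 = 3.5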